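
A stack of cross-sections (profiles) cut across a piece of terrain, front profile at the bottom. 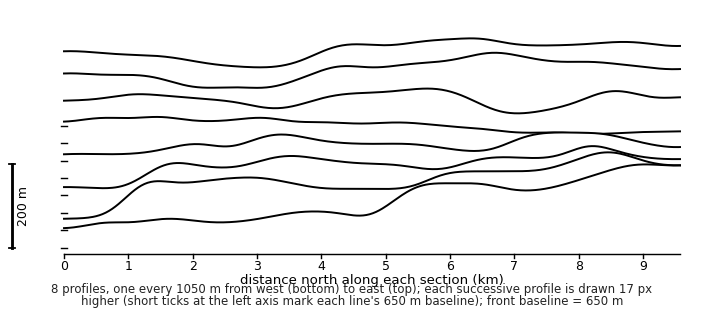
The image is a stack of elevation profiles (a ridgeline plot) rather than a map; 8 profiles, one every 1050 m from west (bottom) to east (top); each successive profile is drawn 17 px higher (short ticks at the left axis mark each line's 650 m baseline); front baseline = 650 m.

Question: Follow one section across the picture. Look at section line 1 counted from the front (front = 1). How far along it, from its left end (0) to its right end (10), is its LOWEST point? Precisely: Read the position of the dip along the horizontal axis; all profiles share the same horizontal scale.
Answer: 0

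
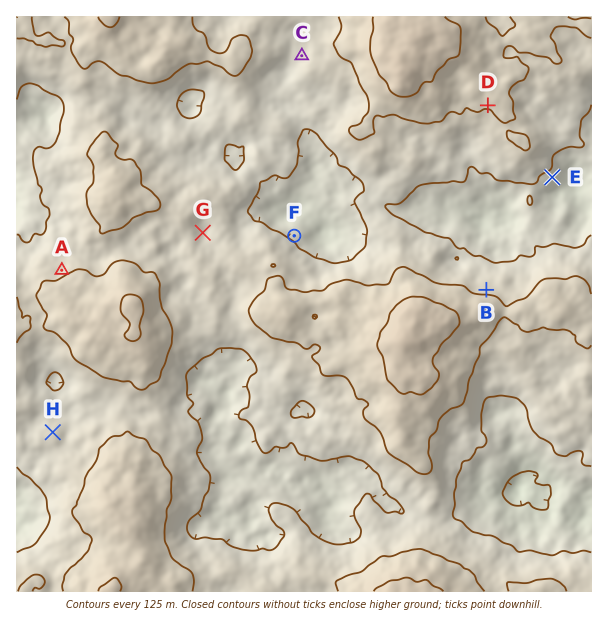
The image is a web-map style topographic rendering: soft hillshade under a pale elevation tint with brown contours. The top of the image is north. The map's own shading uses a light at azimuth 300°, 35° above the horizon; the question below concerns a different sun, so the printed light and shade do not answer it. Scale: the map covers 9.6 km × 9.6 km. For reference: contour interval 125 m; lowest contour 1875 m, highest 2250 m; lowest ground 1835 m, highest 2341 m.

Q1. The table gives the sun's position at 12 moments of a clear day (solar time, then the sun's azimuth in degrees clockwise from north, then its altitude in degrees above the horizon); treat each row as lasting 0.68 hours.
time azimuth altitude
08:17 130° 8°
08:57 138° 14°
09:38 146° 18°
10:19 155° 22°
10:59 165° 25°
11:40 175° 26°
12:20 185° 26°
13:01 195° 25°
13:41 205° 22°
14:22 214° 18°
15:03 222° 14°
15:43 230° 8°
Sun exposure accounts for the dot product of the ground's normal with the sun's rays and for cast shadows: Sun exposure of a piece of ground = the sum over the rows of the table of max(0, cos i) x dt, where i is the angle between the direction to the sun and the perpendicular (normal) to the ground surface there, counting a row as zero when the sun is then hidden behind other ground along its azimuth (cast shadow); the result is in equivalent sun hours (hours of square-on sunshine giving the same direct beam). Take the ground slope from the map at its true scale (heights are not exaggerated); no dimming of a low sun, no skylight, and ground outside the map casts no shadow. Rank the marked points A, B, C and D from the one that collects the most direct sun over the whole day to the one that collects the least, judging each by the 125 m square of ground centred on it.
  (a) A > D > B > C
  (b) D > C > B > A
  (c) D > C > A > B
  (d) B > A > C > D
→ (c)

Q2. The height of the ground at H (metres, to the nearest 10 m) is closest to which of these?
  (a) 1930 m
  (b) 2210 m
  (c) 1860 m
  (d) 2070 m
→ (d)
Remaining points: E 1970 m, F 1980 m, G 2040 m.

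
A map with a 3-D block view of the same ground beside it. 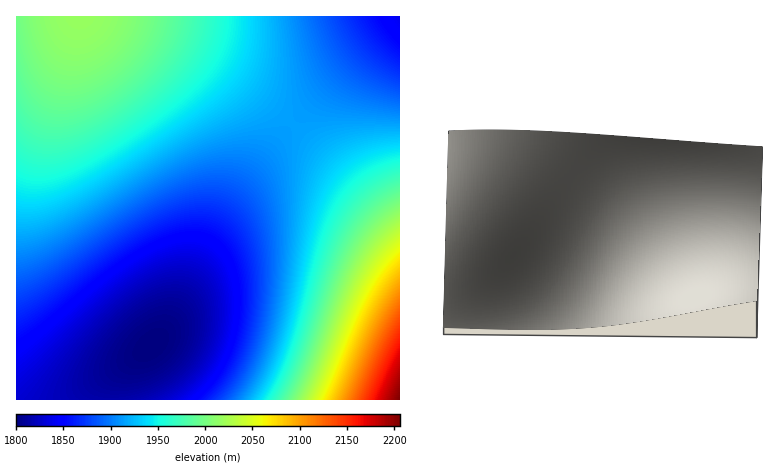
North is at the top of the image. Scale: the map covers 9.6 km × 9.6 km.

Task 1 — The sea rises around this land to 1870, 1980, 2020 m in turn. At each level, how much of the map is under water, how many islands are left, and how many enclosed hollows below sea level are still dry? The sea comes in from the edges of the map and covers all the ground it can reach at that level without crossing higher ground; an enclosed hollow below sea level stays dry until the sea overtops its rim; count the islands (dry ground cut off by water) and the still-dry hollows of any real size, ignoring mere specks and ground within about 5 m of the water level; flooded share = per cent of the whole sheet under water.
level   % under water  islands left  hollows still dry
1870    25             0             0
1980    79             0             0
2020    93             0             0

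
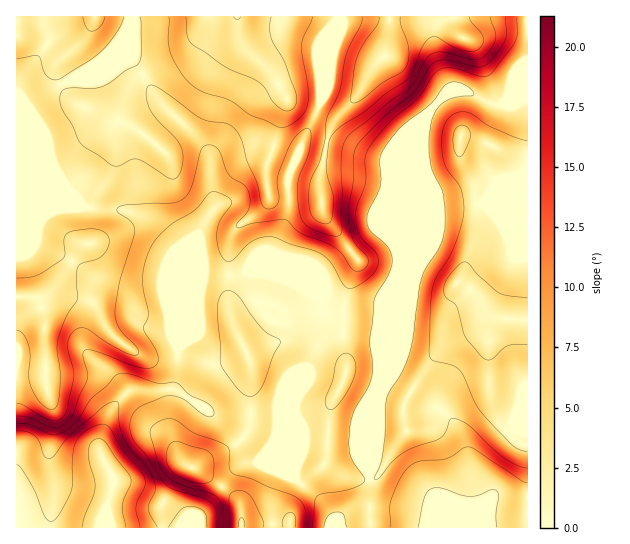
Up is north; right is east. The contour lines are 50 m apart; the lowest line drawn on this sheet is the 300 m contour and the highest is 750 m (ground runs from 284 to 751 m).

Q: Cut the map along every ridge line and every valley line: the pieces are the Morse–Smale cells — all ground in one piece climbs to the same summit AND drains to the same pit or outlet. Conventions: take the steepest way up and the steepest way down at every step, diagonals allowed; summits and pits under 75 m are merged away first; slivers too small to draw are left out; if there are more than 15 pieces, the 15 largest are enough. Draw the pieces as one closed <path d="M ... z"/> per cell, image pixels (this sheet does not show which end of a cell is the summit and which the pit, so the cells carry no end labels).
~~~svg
<path d="M338 16l-322 1 0 190 71 0 10 2 30 2 24 9 18 17 8 10 2 104-3 30-4 8 43 26 36-1 0-51-4-9 27-11 7-10 3-16-1-6-20-10-6 0-14 7-11 14-4-16 1-63 6-13 7-7 19-12 7-9 2-6 18-1 1-22 32-72-2-35 17-40z"/><path d="M466 91l-9 0-14 5-14 15-36 86 0 49 4 8 0 16-17 41-4 23 3 36-2 12-8 20 0 89-4 11-13 7 45-1 28 4 3 2 6 14 44 0 11-27 5-5 34 1 0-51-11-5-13-12-8-15-7-21 0-56 4-11 8-7-10-3-8-9-7-12-19-13 8-15 11-37-1-43-15-29 0-20 2-2 16 4 37 16 12 1 1-58-9 1-9 4-19 0z"/><path d="M87 207l-71 2 1 319 89 0 1-23 6-26-13-26 0-14 8-22 8-14 11-11 44-3 5-8 3-30-3-106-21-22-12-7-16-5-30-2z"/><path d="M287 196l-17 0-2 6-7 9-19 12-7 7-6 13-1 63 4 16 11-14 14-7 6 0 16 7 5 7-4 22-6 6-27 11 4 9 0 51 24-1 4 4 18 45-2 16 28 24 15 26 95 0-1-6-4-8-3-2-28-4-39 0-10 3 17-8 4-12 0-89 8-20 2-12-3-36 4-23 17-41-1-20-7-11-12-10-4 2-18 16-34 24 1 34-42-39-7-13 2-8 13-32 1-15z"/><path d="M527 16l-138 1-4 38-10 10-20 34-18 18-6 10-11 47 1 24-7-3-20 0-6 2 0 16-15 36 7 17 42 39-1-34 2-2 32-22 20-18 18 14 0-46 31-76 12-18 7-7 14-5 9 0 25 13 19 0 18-6z"/><path d="M175 389l-45 2-14 12-8 14-8 22 0 14 13 26-6 26 0 22 182 1 0-5-47 1-2-19-5-8-42-30 45-24 7-8 4-8 2-12-40-2z"/><path d="M462 136l-2 2 0 20 15 29 1 43-11 37-8 15 15 9 19 25 10 3-8 7-4 11 0 56 7 21 8 15 13 12 10 4 1-287-13-2-29-13z"/><path d="M275 413l-24 2-2 12-4 8-7 8-45 24 42 30 5 8 2 19 47-1 1 5 47 0-5-13-9-13-28-24 2-16-16-40z"/><path d="M389 16l-50 1-20 49 2 35-32 72 0 23 25-1 7 3-1-24 11-47 6-10 18-18 20-34 10-10 4-26z"/><path d="M515 496l-21 0-5 5-10 26 48 1 1-30z"/>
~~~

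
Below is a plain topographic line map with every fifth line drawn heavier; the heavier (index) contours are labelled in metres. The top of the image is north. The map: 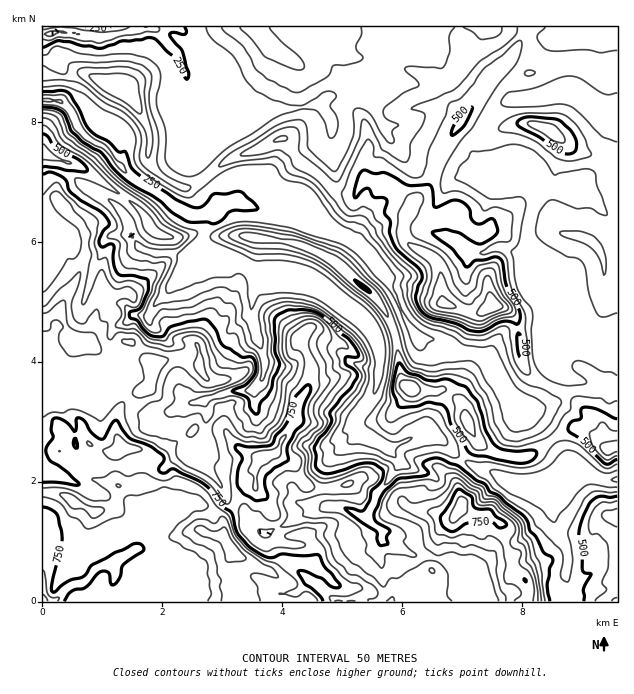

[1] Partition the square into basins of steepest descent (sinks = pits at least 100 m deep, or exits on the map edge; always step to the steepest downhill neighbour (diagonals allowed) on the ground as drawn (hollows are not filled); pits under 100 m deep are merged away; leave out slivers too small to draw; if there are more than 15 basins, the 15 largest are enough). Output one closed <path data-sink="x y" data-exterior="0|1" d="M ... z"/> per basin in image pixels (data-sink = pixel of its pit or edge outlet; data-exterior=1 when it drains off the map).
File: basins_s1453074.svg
<path data-sink="50 34" data-exterior="0" d="M44 154l-2 0 1 338 12 0 10 4 9 7 23 9 15-3 4-4 3-19 18-2 42-2 20 8 7 5 7 15 9 10 2 15 8 15-6 14 0 7 5 9-1 9 3 13 295-1 0-16-12-12-3-6-1-12-6-11-5-21-13-8-13 0-15-6-8 9-7 0-12-6-18-2-9-4-8-8-10-4-17-15-6-1-4 0-20 8-27 2-7-3-5-5-10-19-9-3-7-5 6-14 15-21 1-15 10-13 2-9 0-18-8-20-1-7-11 16-39 12-10 10-15 6-20-2-6-12-4-4-9-3-14-1-18 6-12-5-27 0-30-15 7-13 0-12 7-21 4-4 27 0 29-27 2-32-14-10-6-12-8-9-39-28-16-10z"/><path data-sink="47 100" data-exterior="0" d="M80 72l-12 5-26-2 0 78 37 13 16 10 39 28 8 9 6 12 14 10-2 32-29 27-27 0-4 4-7 21 0 12-7 13 30 15 27 0 12 5 18-6 14 1 9 3 10 16 20 2 15-6 10-10 39-12 11-16 1 7 8 20 0 18-2 9-10 13-1 15-15 21-6 14 7 5 9 3 10 19 8 6 24 2 31-10 6 1 17 15 10 4 8 8 15 6 12 0 12 6 7 0 10-13-6-21-19-17-21-7-6-7-8-18-9-12 0-9 15-20 2-6 8 2 24-1 7 3 13 11 3 6 0 8 12 24 10 8 13 6 18 3 14-3 25-19 17-8 16 4 18 16-6-22-12-12-22-19-32-15-8-7-8-16-2-33-4-8-6-6-15-5-12 7-11 0-28-9-1-30-3-9-13-12-13-6-8-11 1-15 7-16-8-10-9-6-9-2-16-7-5 0-10 15-15-2-6-2-15-16-15-8-7-7-7-15-6-6-4 0-20 11-31 11-29 22-12 6-9-2-18-10-9-10-4-6 0-31-18-33-11-8z"/><path data-sink="617 480" data-exterior="1" d="M577 428l-20 8-25 19-11 3-25-4-18-12-18 18-6 14 0 6 8 21-2 7 15 7 13 0 13 8 5 21 6 11 1 12 3 6 12 12 1 17 89-1 0-153-11 1-12-13z"/><path data-sink="43 601" data-exterior="1" d="M179 482l-42 2-18 2-3 19-4 4-15 3-23-9-9-7-10-4-12 0-1 109 190 1-2-13 1-9-5-9 0-7 6-14-8-15 0-12-21-31z"/>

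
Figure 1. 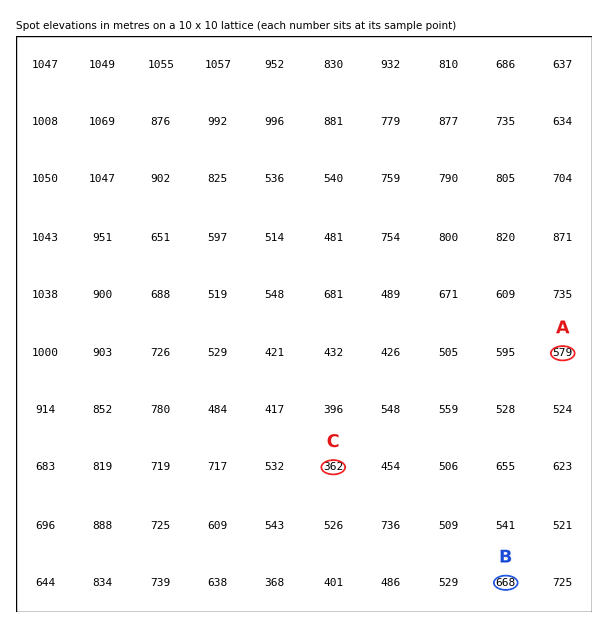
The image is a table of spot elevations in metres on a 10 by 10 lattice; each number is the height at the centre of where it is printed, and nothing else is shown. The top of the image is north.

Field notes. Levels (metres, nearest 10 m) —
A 580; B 670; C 360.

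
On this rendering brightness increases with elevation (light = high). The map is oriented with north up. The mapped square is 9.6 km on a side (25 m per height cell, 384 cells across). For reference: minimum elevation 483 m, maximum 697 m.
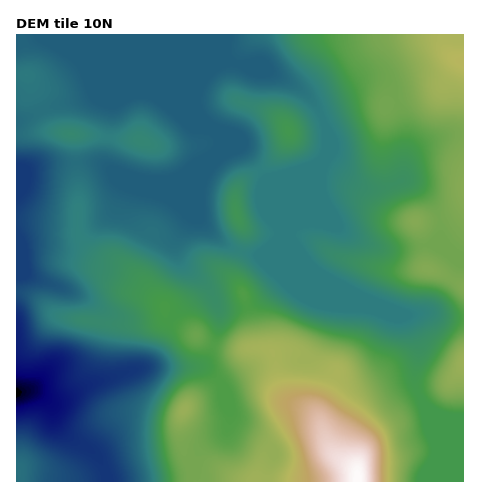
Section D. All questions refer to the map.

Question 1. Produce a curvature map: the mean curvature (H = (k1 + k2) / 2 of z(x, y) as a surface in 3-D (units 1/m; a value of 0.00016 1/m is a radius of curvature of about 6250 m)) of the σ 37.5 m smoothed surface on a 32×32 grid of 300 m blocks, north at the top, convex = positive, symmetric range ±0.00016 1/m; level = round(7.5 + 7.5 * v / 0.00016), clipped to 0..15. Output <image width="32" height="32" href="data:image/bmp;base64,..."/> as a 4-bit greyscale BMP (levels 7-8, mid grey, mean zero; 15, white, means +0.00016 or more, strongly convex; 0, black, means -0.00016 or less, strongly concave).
<image width="32" height="32" href="data:image/bmp;base64,Qk12AgAAAAAAAHYAAAAoAAAAIAAAACAAAAABAAQAAAAAAAACAAATCwAAEwsAABAAAAAAAAAAAAAAABEREQAiIiIAMzMzAERERABVVVUAZmZmAHd3dwCIiIgAmZmZAKqqqgC7u7sAzMzMAN3d3QDu7u4A////ALd4mGVSXJaKuWl0af5FB3fKmIZXdK6Ipooya8rvV5R3uHZlZ2S9eFNrIo24z3Kld6dHiHdU3XdVV1isqK10g3eYVpqYU8+nZSSZnrmWSoVTZ2VpqnOP+ERK676kZklCd1V4Zmd1TvlSe7upVYdnN/mGaZZUQhZ2VHh1RGqmhzjql0VmZCAEU1qWhWfOpalDrnhCNWZDS9hf+6rLq5eZY29Kl5vNzsr9GtvO6oioVXhKGu/+qGm3ugR2q2M0VDM1JjzZdVZ5qYUGh4QBNFZCIAiqUAarmcuWPPhBZ3cyR4RuVEWKiJuVRI7VJ3dDes3+2We7qXrLYmvbUXd0nNyp3YVXd4m8hUSbYkR3W9l0JIZnV3mmh0V3ZAfpZ5tjRWiXd3h5tUV5l2M/9GdlY3m++Wh4echoiHZzb4J3h1eYjOl4Vnm4dmZ3dH90d3dphkRFiXWJqFd2Z3VfxHd3eWdzJalEeIZERmVnNplzNmZ6lUioYzVkV6zZd3UlzJVke4VXmMvP/KzbuGh3I7/VU3uWZmd4vLl2unVnUybfs0WMt2dlhlVVRJhHdou87XNXnKd6l5iIdndmd3W/uIY0aIqWe6iYiGd3d4h1iUMzRWmIdXqGuodnd4d3d2VnRXZqh3Z3iXhmd3d4h3h3dEiomoh3iLmWd4h4eIeHdpiMyqiJeJmG"/>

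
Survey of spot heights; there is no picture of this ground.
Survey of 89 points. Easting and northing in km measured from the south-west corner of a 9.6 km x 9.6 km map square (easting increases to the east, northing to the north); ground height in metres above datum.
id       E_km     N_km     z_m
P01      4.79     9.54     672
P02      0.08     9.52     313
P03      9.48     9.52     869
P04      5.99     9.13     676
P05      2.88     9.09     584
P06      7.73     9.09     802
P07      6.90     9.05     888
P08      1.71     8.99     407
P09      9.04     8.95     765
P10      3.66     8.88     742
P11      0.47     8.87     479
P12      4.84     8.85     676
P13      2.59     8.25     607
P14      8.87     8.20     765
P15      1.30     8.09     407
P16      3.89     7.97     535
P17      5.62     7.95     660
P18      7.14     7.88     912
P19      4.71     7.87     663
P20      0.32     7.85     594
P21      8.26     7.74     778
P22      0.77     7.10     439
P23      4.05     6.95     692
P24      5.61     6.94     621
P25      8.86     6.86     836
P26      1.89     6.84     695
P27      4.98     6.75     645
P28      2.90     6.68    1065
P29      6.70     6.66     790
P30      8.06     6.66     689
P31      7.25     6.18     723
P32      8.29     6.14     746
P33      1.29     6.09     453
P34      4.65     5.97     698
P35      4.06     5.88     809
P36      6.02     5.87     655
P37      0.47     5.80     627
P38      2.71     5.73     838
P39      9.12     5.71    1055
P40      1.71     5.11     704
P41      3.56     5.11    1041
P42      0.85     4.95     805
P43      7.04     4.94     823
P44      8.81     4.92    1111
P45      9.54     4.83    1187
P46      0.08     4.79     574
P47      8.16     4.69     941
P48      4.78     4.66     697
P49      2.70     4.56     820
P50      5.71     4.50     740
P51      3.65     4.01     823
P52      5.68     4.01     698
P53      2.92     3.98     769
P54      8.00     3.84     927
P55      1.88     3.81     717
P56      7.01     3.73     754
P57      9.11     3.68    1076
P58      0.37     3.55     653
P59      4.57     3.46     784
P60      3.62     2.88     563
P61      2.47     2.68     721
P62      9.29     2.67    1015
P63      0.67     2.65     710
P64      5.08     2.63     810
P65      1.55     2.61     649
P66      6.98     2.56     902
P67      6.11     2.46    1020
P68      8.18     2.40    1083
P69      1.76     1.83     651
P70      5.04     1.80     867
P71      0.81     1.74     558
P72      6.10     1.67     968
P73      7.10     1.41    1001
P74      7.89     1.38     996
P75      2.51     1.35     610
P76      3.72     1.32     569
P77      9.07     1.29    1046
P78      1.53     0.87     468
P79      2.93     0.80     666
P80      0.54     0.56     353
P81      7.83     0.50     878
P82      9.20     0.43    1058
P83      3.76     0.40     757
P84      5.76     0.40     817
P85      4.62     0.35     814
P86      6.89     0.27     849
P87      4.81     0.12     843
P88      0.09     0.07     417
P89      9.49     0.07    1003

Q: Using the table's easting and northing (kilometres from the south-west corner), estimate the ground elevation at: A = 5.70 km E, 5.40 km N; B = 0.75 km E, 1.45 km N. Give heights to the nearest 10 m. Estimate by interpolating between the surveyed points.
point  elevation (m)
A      680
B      590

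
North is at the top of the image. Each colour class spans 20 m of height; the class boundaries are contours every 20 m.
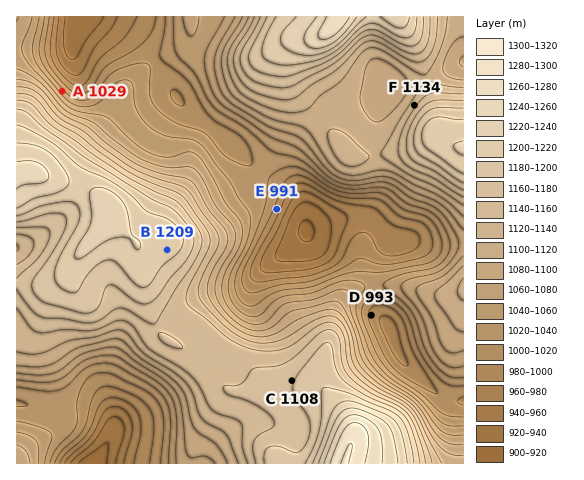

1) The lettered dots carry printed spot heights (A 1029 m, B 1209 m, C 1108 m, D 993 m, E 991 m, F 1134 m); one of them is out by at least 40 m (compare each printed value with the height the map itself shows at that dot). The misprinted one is C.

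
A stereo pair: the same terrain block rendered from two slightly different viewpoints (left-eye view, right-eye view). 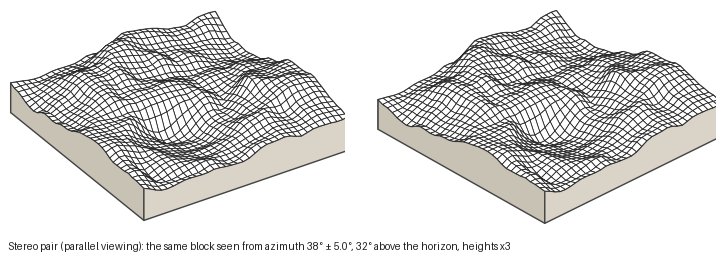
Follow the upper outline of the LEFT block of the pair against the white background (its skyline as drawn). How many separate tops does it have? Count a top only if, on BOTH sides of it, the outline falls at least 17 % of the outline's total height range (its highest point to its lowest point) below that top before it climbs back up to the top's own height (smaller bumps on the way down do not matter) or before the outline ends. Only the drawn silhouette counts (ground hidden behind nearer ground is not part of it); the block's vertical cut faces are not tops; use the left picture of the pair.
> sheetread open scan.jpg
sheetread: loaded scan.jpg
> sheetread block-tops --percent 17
1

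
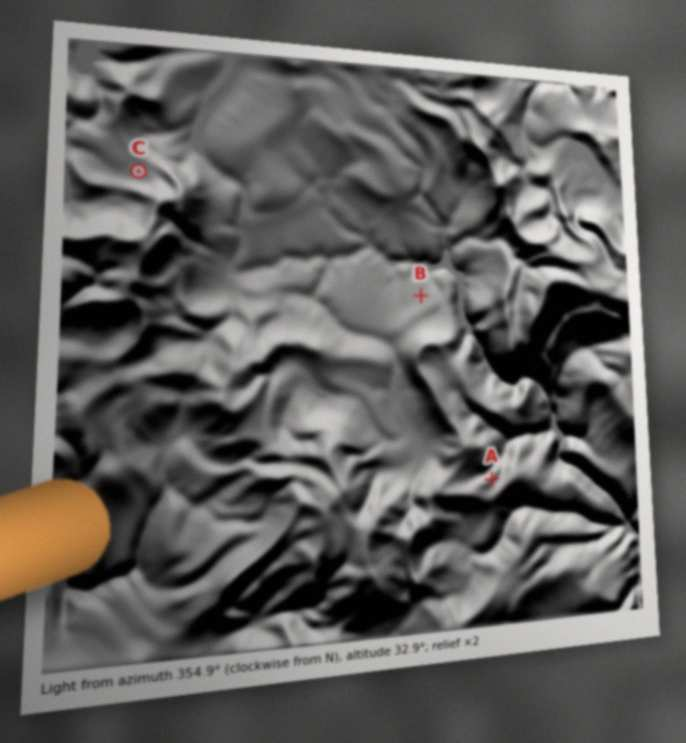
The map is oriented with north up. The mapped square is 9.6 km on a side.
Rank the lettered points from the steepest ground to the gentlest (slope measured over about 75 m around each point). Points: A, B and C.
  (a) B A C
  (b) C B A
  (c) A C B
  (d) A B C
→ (d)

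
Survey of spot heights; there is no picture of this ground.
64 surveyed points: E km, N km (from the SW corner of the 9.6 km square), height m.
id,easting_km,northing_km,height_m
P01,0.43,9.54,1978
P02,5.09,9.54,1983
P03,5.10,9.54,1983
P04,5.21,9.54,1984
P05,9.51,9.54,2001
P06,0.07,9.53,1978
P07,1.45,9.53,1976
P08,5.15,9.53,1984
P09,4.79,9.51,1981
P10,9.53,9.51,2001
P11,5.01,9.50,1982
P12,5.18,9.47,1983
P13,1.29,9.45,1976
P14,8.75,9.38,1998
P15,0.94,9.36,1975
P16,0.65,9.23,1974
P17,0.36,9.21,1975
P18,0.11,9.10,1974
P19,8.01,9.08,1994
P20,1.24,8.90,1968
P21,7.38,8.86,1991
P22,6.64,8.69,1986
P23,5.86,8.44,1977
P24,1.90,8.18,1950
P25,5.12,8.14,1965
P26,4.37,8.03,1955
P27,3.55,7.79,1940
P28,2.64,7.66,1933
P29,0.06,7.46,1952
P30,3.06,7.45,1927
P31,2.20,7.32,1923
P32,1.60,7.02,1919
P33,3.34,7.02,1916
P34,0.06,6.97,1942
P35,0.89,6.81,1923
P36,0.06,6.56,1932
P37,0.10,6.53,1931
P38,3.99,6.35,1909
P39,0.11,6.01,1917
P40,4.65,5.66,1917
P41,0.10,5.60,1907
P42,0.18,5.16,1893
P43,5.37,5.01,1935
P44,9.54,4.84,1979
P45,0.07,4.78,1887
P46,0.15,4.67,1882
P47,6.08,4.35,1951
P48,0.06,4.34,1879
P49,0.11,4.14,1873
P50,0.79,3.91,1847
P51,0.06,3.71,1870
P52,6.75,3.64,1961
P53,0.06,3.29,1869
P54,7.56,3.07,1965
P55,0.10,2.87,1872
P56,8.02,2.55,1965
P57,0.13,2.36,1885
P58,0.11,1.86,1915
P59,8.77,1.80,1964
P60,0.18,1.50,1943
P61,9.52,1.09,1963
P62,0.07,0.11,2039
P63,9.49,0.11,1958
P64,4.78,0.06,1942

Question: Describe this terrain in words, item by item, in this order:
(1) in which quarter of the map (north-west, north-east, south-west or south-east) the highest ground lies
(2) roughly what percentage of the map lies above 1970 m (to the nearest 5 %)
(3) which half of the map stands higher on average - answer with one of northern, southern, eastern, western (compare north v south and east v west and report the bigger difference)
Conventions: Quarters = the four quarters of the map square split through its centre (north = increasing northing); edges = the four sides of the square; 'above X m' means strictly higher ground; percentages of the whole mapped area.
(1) The highest point lies in the south-west quarter of the map.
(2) Ground above 1970 m makes up about 25 % of the sheet.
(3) Taken as a whole, the eastern half is higher than the western.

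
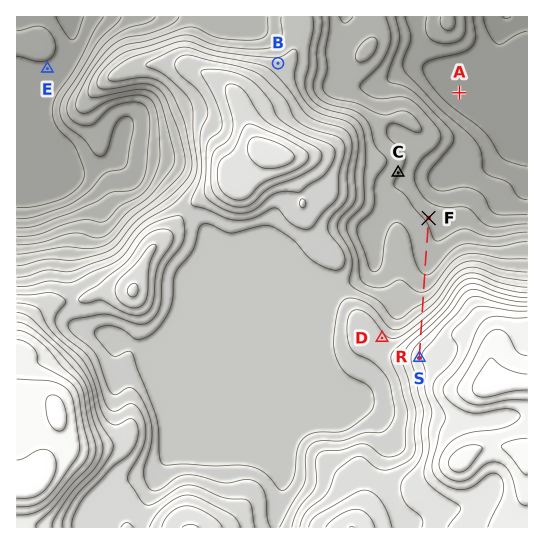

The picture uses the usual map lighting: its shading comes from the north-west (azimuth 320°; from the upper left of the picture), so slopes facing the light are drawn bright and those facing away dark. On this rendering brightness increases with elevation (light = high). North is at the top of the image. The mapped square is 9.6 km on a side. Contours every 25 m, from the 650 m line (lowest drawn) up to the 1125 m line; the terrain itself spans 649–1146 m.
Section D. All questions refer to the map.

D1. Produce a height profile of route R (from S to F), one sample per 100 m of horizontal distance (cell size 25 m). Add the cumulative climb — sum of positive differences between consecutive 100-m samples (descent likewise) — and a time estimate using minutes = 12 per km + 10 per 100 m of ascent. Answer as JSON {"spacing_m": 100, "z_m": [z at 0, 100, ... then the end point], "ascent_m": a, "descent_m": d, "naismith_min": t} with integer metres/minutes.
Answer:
{"spacing_m": 100, "z_m": [1021, 1020, 1014, 1002, 986, 966, 946, 926, 908, 892, 878, 865, 854, 844, 836, 829, 823, 818, 814, 811, 809, 807, 806, 804, 803, 800, 796, 795], "ascent_m": 0, "descent_m": 226, "naismith_min": 32}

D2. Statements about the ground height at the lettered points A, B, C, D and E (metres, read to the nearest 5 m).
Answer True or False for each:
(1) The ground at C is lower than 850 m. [True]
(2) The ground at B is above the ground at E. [True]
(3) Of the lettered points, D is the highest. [True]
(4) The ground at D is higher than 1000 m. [False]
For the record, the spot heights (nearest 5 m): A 685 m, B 885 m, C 800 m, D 935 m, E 710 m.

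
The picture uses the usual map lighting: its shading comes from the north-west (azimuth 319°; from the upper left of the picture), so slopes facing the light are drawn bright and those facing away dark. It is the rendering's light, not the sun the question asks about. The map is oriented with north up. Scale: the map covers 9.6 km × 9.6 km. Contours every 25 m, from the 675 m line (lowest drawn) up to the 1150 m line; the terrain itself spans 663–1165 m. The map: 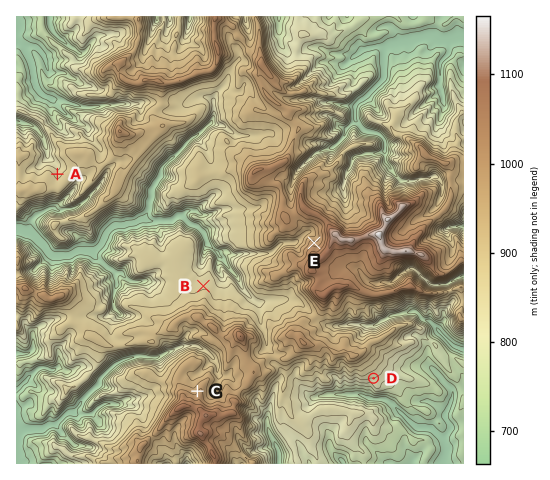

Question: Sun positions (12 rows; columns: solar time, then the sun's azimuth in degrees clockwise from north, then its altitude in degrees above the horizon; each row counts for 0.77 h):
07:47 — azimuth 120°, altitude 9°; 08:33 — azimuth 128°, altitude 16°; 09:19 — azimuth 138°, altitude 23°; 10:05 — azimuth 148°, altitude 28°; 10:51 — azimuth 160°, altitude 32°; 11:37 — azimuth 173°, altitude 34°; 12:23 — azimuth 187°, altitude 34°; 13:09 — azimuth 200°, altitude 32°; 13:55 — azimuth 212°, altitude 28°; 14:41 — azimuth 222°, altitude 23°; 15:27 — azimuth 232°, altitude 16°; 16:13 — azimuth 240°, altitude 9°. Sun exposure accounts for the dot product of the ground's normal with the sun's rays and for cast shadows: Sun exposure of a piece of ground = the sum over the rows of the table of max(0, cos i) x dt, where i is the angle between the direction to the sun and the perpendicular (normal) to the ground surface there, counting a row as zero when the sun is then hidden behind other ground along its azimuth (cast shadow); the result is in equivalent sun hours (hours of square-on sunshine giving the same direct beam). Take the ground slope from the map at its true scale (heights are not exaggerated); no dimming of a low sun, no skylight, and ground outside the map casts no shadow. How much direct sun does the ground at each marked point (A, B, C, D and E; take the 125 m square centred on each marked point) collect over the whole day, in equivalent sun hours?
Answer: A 2.8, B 3.1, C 2.7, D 4.5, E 2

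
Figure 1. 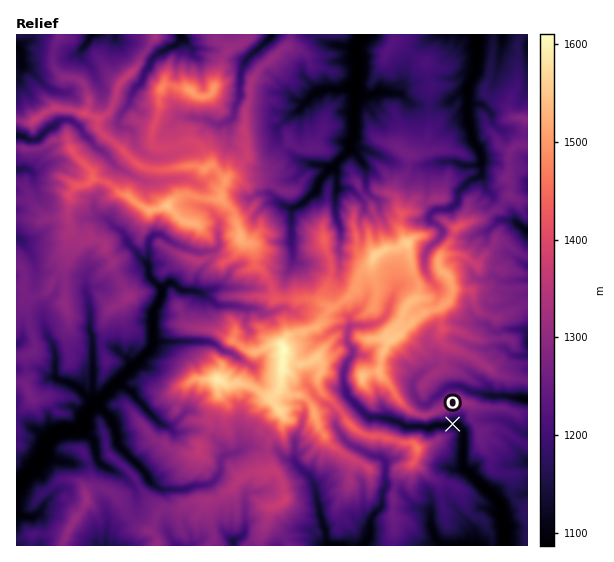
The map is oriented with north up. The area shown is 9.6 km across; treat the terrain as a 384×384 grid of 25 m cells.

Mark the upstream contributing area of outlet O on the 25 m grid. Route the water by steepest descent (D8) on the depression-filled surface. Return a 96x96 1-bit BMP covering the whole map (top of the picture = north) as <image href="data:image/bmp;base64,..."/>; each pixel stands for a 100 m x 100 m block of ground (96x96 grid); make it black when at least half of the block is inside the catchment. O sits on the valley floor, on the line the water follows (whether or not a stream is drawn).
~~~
<image width="96" height="96" href="data:image/bmp;base64,Qk2+BAAAAAAAAD4AAAAoAAAAYAAAAGAAAAABAAEAAAAAAIAEAAATCwAAEwsAAAIAAAAAAAAA////AAAAAAAAAAAAAAAAAAAAAAAAAAAAAAAAAAAAAAAAAAAAAAAAAAAAAAAAAAAAAAAAAAAAAAAAAAAAAAAAAAAAAAAAAAAAAAAAAAAAAAAAAAAAAAAAAAAAAAAAAAAAAAAAAAAAAAAAAAAAAAAAAAAAAAAAAAAAAAAAAAAAAAAAAAAAAAAAAAAAAAAAAAAAAAAAAAAAAAAAAAAAAAAAAAAAAAAAAAAAAAAAAAAAAAAAAAAAAAAAAAAAAAAAAAAAAAAAAAAAAAAAAAAAAAAAAAAAAAAAAAAAAAAAAAAAAAAAAAAAAAAAAAAQAAAAAAAAAAAAAAD+AAAAAAAAAAAAAA//gAAAAAAAAAAAAP//wAAAAAAAAAAAAf//wAAAAAAAAAAAA///wAAAAAAAAAAAB///wAAAAAAAAAAAB//BwAAAAAAAAAAAD/+AAAAAAAAAAAAAH/8AAAAAAAAAAAAAP/4AAAAAAAAAAAAAf/4AAAAAAAAAAAAAf/wAAAAAAAAAAAAAf/gAAAAAAAAAAAAAf/AAAAAAAAAAAAAAf/AAAAAAAAAAAAA+f/gAAAAAAAAAAAA///gAAAAAAAAAAAA///gAAAAAAAAAAAA///gAAAAAAAAAAAA///wAAAAAAAAAAAAf//wAAAAAAAAAAAAB//4AAAAAAAAAAAAAf/8AAAAAAAAAAAAAP/8AAAAAAAAAAAAAP/+AAAAAAAAAAAAAH/+AAAAAAAAAAAAAB//AAAAAAAAAAAAAA//gAAAAAAAAAAAAAf/wAAAAAAAAAAAAAP/wAAAAAAAAAAAAAP/gAAAAAAAAAAAAAP/gAAAAAAAAAAAAAH/gAAAAAAAAAAAAAD/AAAAAAAAAAAAAAB/AAAAAAAAAAAAAAB/AAAAAAAAAAAAAAAfAAAAAAAAAAAAAAACAAAAAAAAAAAAAAAAAAAAAAAAAAAAAAAAAAAAAAAAAAAAAAAAAAAAAAAAAAAAAAAAAAAAAAAAAAAAAAAAAAAAAAAAAAAAAAAAAAAAAAAAAAAAAAAAAAAAAAAAAAAAAAAAAAAAAAAAAAAAAAAAAAAAAAAAAAAAAAAAAAAAAAAAAAAAAAAAAAAAAAAAAAAAAAAAAAAAAAAAAAAAAAAAAAAAAAAAAAAAAAAAAAAAAAAAAAAAAAAAAAAAAAAAAAAAAAAAAAAAAAAAAAAAAAAAAAAAAAAAAAAAAAAAAAAAAAAAAAAAAAAAAAAAAAAAAAAAAAAAAAAAAAAAAAAAAAAAAAAAAAAAAAAAAAAAAAAAAAAAAAAAAAAAAAAAAAAAAAAAAAAAAAAAAAAAAAAAAAAAAAAAAAAAAAAAAAAAAAAAAAAAAAAAAAAAAAAAAAAAAAAAAAAAAAAAAAAAAAAAAAAAAAAAAAAAAAAAAAAAAAAAAAAAAAAAAAAAAAAAAAAAAAAAAAAAAAAAAAAAAAAAAAAAAAAAAAAAAAAAAAAAAAAAAAAAAAAAAAAAAAAAAAAAAAAAAAAAAAAAAAAAAAAAAAAAAAAAAAAAAAAAAAAAAAAAAAAAAAAAAAAAAAAA="/>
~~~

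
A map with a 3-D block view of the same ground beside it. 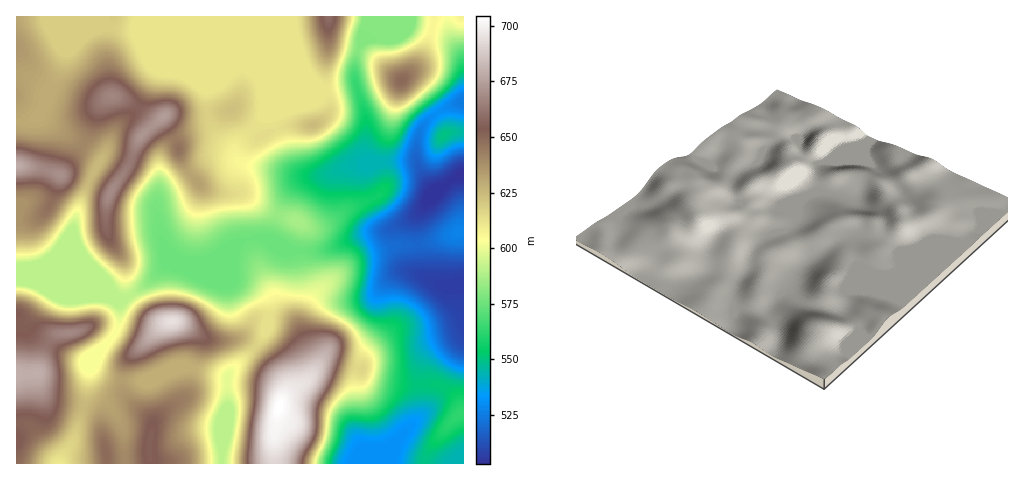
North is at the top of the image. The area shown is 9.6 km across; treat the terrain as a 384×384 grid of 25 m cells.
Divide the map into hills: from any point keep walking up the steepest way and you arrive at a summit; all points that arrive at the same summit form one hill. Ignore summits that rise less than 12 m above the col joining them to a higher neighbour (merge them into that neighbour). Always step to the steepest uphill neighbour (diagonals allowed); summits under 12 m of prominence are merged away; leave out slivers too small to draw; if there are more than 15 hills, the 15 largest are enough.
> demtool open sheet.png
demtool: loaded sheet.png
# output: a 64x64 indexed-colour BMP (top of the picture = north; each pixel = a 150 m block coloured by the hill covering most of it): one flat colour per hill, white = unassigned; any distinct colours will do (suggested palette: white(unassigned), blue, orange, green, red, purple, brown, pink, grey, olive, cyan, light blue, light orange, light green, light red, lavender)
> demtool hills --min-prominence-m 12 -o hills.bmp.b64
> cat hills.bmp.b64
<image width="64" height="64" href="data:image/bmp;base64,Qk12CAAAAAAAAHYAAAAoAAAAQAAAAEAAAAABAAQAAAAAAAAIAAATCwAAEwsAABAAAAAAAAAA////ALR3HwAOf/8ALKAsACgn1gC9Z5QAS1aMAMJ34wB/f38AIr28AM++FwDox64AeLv/AIrfmACWmP8A1bDFAFVVVWZmZmZmZmZmZmZmYREREREREREREREREYiIiIiIVVVVVmZmZmZmZmZmZmZhERERERERERERERERiIiIiIhVVVVVZmZmZmZmZmZmZmERERERERERERERERGIiIiIiFVVVVVmZmZmZmZmZmZmYRERERERERERERERERiIiIiIVVVVVVZmZmZmZmZmZmZhEREREREREREREREREYiIiIhVVVVVVmZmZmZmZmZmZmERERERERERERERERERiIiIiFVVVVVWZmZmZmZmZmZmZhEREREREREREREREREYiIiIVVVVVVZmZmZmZmZmZmZmERERERERERERERERERGIiIhVVVVVVWZmZmZmZmZmZmYREREREREREREREREREYiIiFVVVVVVZmZmZmZmZmZmZhERERERERERERERERERiIiIVVVVVVVmZmZmZmZmZmZmERERERERERERERERERGIiIhVVVVVVWZmZmZmZmZmZmYREREREREREREREREREYiIiFVVVVVVZmRERERmZmZmZhERERERERERERERERERiIiIVVVVVVVURERERERmZkREQRERERERERERERERERGIiIhVVVVVVVREREREREREREREEREREREREREREREREYiIiFVVVVVVVERERERERERERERBERERERERERERERERGIiIVVVVVVVVREREREREREREREQRERERERERERERERERiIhVVVVVVVVUREREREREREREREERERERERERERERERERiFVVVVVVVVVEREREREREREREQRERERERERERERERERERVVVVVVVVVUREREREREREREREERERERERERERERERERFVVVVVVVVVVEREREREREREREQREREREREREREREREREVVVVVVVVVVURERERERERERERBERERERERERERERERERVVVVVVVVVVREREREREREREREERERERERERERERERERFVVVVVVVVVVEREREREREREREQREREREREREREREREREVVVVSIiIiIzNEREREREREREQRERERERERERERERERERVVUiIiIiIzMzREREREREREEREREREREREREREREREREiIiIiIiIzMzMzRERERERBERERERERERERERERERERESIiIiIiIzMzMzNEREREREERERERERERERERERERERERIiIiIiIzMzMzMzNEREREQREREREREREREREREREREREiIiIiIjMzMzMzMzIiIkRBERERERERERERERERERERESIiIiIjMzMzMzMzIiIiIiERERERERERERERERERERERIiIiIjMzMzMzMzIiIiIiIhEREREREREREREREREREREiIiIiMzMzMzMzMiIiIiIiIiIRERERERERERERERERESIiIiIzMzMzMzMyIiIiIiIiIiERERERERERERERERERIiIiIjMzMzMzMyIiIiIiIiIiIREREREREREREREREREiIiIiIzMzMzMzIiIiIiIiIiIhERERERERERERERERESIiIiIjMzMzMzMiIiIiIiIiIiIRERERERERERERERERIiIiIiMzMzMzMyIiIiIiIiIiIhEREREREREREREREREiIiIiIjMzMzMzMiIiIiIiIiIiIRERERERERERERERESIiIiIiMzMzMzMzIiIiIiIiIiIiERERERERERERGqERIiIiIiIjMzMzMzMzIiIiIiIiIiIhEREREREREREaqhEiIiIiIiMzMzMzMzMyIiIiIiIiIiIiIREREREREaqqqiIiIiIiIjMzMzMzMzMiIiIiIiIiIiIiIhERERERqqqqIiIiIiIiMzMzMzMzMzMiIiIiIiIiIiIiInd3d3qqqqoiIiIiIiMzMzMzMzMzMzMyIiIiIiIiIiIid3d3eqqqqiIiIiIiMzMzMzMzMzMzMyIiIiIiIiIiIiJ3d3d6qqqqIiIiIjMzMzMzMzMzMzMyIiIiIiIiIiIiInd3d3qqqqoiIiIjMzMzMzMzMzMzMyIiIiIiIiIiIiIid3d3d6qqqiIiIzMzMzMzMzMzMzMzIiIiIiIiIiIiIiJ3d3d3qqqqIiIzMzMzMzMzMzMzMzMiIiIiIiIiIiIiInd3d3d6qqoiIjMzMzMzMzMzMzMzMiIiIiIiIiIiIiIid3d3d3d6qiIiMzMzMzMzMzMzMzMyIiIiIiIiIiIiIid3d3d3d3d6IiIzMzMzMzMzMzMzMzIiIiIiIiIiIiIiJ3d3d3d3d3ciIiMzMzMzMzMzMzMzMyIiIiIiIiIikiInd3d3d3d3dyIiIzMzMzMzMzMzMzMzMiIiIiIiIimZmXd3d3d3d3d3IiIiMzMzMzMzMzMzMzMzIiIiIiIimZmZd3d3d3d3d3ciIiIzMzMzMzMzMzMzMzMiIiIiIimZmZl3d3d3d3d3dyIiIiMzMzMzMzMzMzMzIiIiIiIiKZmZmXd3d3d3d3d3IiIiIzMzMzMzMzMzMyIiIiIiIiIpmZmZl3d3d3d3d3ciIiIiMzMzMzMzMzIiIiIiIiIiIpmZmZmXd3d3d3d3dyIiIiIjMzMzMzMyIiIiIiIiIiIimZmZmZd3d3d3d3d3IiIiIiIzMzMzIiIiIiIiIiIiIiKZmZmZmXd3d3d3d3ciIiIiIiIyIiIiIiIiIiIiIiIiIpmZmZmZd3d3d3d3dyIiIiIiIiIiIiIiIiIiIiIiIiIimZmZmZl3d3d3d3d3"/>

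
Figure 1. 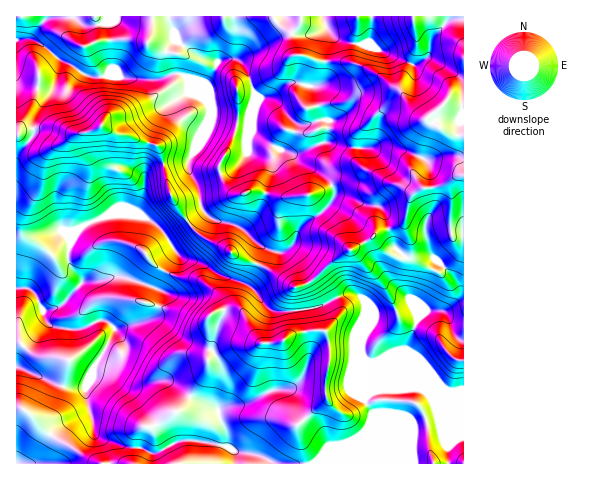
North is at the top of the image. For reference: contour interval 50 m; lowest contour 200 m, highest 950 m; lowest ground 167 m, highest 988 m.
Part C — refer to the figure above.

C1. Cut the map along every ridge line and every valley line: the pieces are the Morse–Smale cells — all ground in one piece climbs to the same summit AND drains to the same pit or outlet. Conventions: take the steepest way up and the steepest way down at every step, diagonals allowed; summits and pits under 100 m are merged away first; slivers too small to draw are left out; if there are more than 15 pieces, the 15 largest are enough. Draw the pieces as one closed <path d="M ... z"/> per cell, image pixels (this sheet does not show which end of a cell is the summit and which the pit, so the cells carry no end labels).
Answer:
<path d="M463 16l-189 1 5 8 13 7-1 7 4 16-5 2-6 10-8 7-34 10-5 4 2 14-1 22-7 21-12 21 5 16 12 12 6 0 7-3 10 0 19 6 16 0 17-3 30-12 21 1 9-5 8 0 36 15-5 4-6 24-8 6-19 5-6 7-23 11-15 11-21 20-13 6-6 0-28-20-23-8-15-11-21-9-18-17-20 14-2 0-14-15-8-4-12-3-23 0-25 11-11 11-5 13 0 14 12 15 1 6-21 22-17 5-10-20-6-3-11 0 1 176 252-1-9-7-22-4-12-6 0-13-10-29 7-22 0-11-9-18-3-3-22-6-28-24-11-1 5-4 6-16 0-8-5-4 8-17 12-17 5 5 18 4 23 14 27 10 13 16 11 9 22 0 21-3 34-16 8 3 7 6 1 29-5 12 0 14 5 11-1 35 7 10 0 7-6 12-6 6-37 17-8 10 149-1z"/><path d="M273 16l-49 0 0 6-4 6-28 9-14 16-14-2-16-9 5-15-1-11-135 0-1 117 18-4 1-13 18-27 8-29 29 17 21-1 36 4 14-1 10-5 10 0 5 3 24 28-1 14-20 41 0 11 9 16 5 24-14 12 17 16 21 9 15 11 23 8 28 20 13-3 27-23 15-11 23-11 6-7 23-7 6-7 4-21 5-4-36-15-8 0-9 5-21-1-30 12-17 3-16 0-19-6-10 0-7 3-6 0-10-8-6-12-1-8 12-21 7-21 1-22-2-14 5-4 34-10 8-7 4-8 7-4-4-16 1-7-13-7z"/><path d="M176 253l-12 17-8 17 5 4 0 8-6 16-5 4 11 1 28 24 22 6 3 3 9 18 0 11-7 22 10 29 0 13 2 2 10 4 22 4 10 8 44 0 9-10 33-14 10-9 6-12 0-7-7-10 1-35-5-11 0-14 5-12 0-25-8-10-5-3-7 2-26 12-9 3-38 2-11-9-13-16-27-10-23-14-18-4z"/><path d="M102 126l-17 7-23 0-17-5-11 0-2 9-16 20 0 130 11 1 6 3 10 20 17-5 21-22-1-6-12-15 0-14 5-13 11-11 25-11 23 0 12 3 8 4 14 15 2 0 20-13-17-27-13-50-21-6-8-5-13-1z"/><path d="M61 60l-8 29-16 22-3 8 0 8 28 6 23 0 17-7 14 8 13 1 8 5 21 6 14 53 16 23 11-6 4-7-5-22-9-16 0-11 20-41 1-14-22-27-7-4-10 0-16 6-44-4-21 1z"/><path d="M223 16l-70 0-2 18-3 8 16 9 14 2 14-16 28-9 4-6z"/><path d="M33 129l-12 1-5 4 1 22 15-19z"/>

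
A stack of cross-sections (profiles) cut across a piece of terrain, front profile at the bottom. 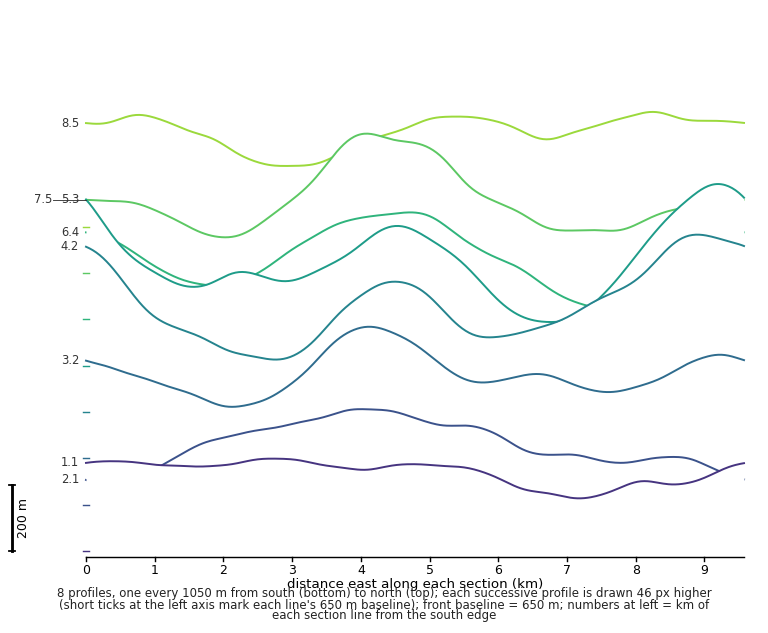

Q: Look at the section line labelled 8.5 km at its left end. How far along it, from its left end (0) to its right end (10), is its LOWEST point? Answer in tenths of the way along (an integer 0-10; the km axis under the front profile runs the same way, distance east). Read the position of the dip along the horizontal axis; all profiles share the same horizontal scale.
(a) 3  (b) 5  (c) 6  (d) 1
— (a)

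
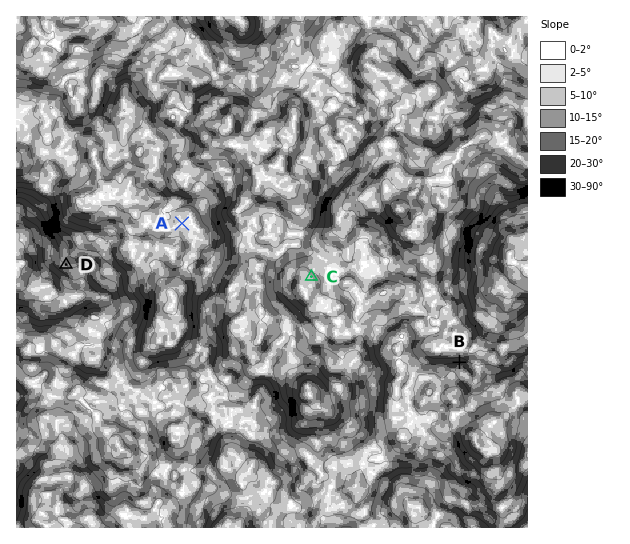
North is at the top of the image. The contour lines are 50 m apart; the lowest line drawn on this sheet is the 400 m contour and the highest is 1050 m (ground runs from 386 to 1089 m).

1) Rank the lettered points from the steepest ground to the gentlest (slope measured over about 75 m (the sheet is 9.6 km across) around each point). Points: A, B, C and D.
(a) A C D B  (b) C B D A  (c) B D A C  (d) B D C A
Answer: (d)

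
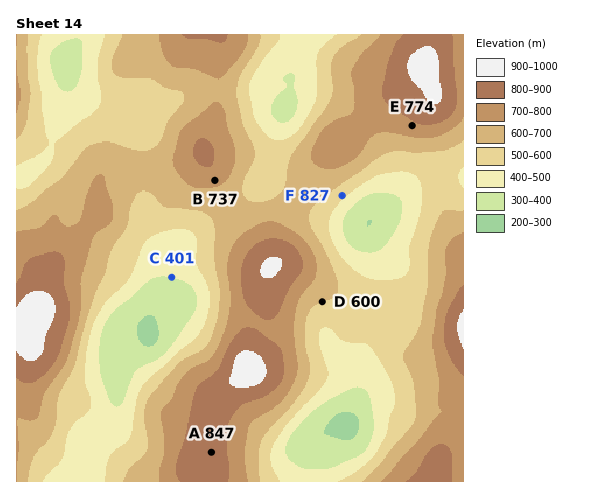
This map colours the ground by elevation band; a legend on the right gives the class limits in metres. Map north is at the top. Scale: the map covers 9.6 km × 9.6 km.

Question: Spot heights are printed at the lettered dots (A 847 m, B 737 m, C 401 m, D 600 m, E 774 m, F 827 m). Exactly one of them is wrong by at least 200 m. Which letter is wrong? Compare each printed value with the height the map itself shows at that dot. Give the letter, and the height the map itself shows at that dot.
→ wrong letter F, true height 527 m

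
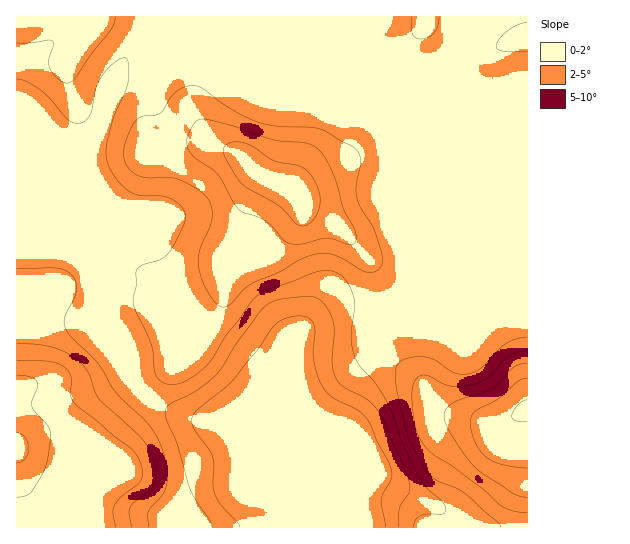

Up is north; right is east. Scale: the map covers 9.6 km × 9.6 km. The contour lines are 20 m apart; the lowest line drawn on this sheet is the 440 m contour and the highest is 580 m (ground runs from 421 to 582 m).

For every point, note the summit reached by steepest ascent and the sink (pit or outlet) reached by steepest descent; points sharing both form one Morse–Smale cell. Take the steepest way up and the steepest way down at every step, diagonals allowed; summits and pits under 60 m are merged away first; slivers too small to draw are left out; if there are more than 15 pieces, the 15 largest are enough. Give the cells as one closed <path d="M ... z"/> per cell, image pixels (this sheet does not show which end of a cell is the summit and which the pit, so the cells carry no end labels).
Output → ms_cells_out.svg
<path d="M527 16l-510 0-1 231 53 1 16 9 14 14 2 32 3 8 27 64 8 14 19 15 25 12 48 8 5 6 15 35 39 39 16 12-1-65-24-57 6-40 6-16 24-19 18-11 12-4 131-1 35-15 15-3z"/><path d="M527 285l-14 3-35 15-131 1-12 4-18 11-24 19-6 16-6 40 24 57 0 60 2 17 221-1z"/><path d="M69 248l-53 1 0 278 290 1 1-11-17-13-39-39-15-35-5-6-48-8-25-12-19-15-8-14-27-64-3-8-2-32-14-14z"/>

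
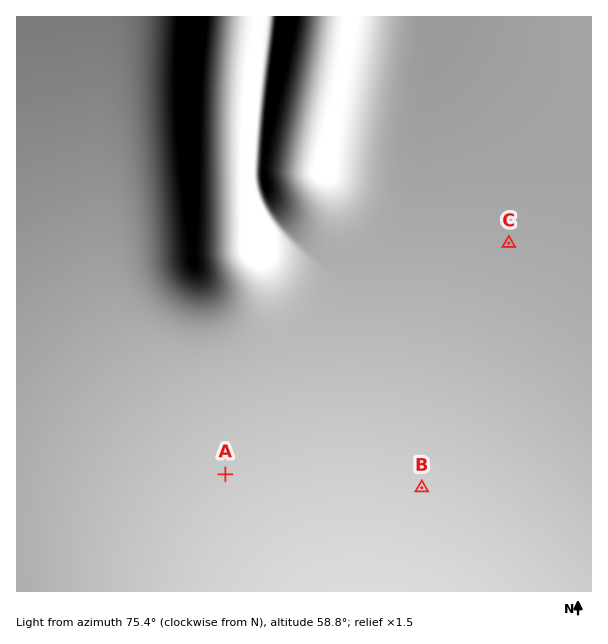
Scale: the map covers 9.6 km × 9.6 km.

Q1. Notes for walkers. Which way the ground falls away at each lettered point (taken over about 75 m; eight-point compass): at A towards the E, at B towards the E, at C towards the SE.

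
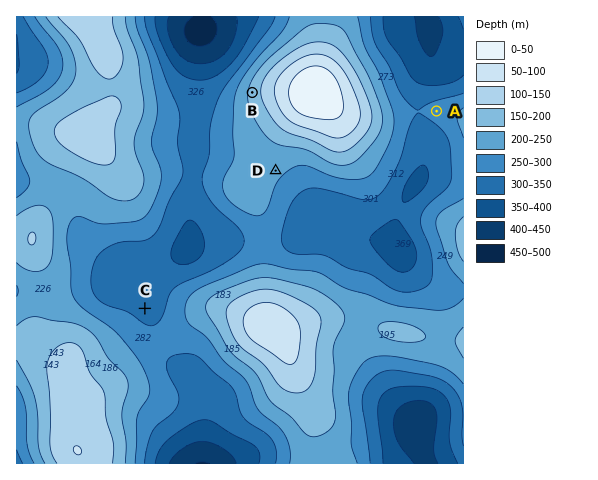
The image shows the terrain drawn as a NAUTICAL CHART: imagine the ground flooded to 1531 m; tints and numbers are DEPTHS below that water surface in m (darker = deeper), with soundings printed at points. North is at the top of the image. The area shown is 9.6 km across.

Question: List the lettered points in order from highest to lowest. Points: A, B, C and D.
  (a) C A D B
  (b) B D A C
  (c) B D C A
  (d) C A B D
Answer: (b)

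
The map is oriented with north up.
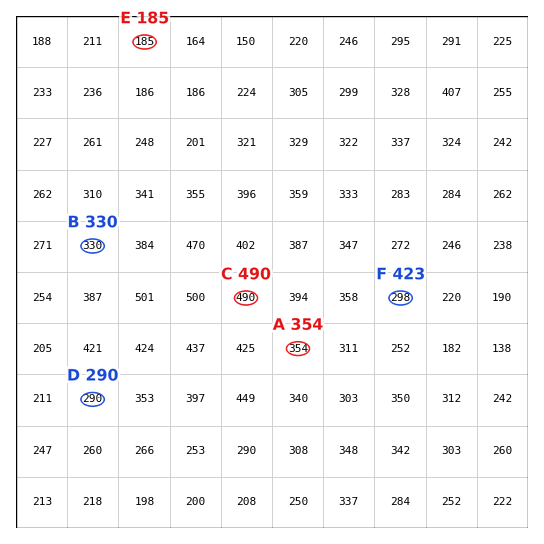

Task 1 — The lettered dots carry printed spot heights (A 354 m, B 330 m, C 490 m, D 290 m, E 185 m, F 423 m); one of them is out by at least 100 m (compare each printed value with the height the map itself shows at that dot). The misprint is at F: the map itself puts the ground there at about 298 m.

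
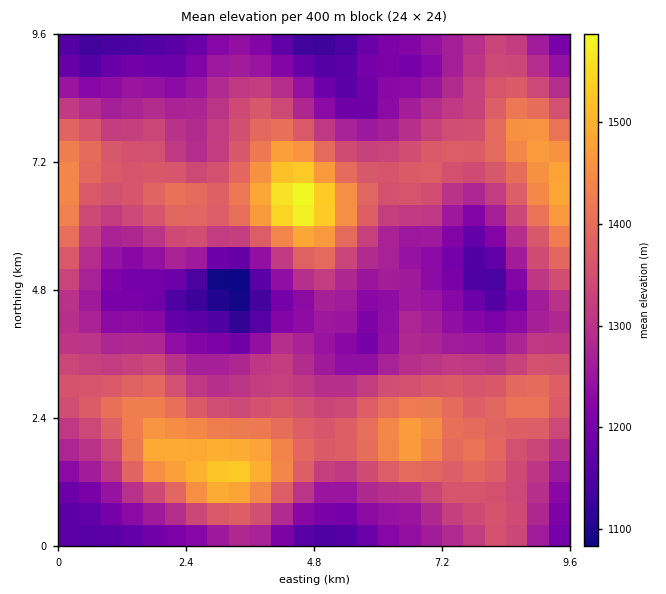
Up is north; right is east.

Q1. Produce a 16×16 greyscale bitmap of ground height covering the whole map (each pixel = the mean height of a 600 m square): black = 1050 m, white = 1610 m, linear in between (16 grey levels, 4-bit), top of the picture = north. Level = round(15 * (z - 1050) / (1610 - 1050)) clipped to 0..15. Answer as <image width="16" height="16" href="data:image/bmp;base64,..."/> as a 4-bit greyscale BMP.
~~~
<image width="16" height="16" href="data:image/bmp;base64,Qk32AAAAAAAAAHYAAAAoAAAAEAAAABAAAAABAAQAAAAAAIAAAAATCwAAEwsAABAAAAAAAAAAAAAAABEREQAiIiIAMzMzAERERABVVVUAZmZmAHd3dwCIiIgAmZmZAKqqqgC7u7sAzMzMAN3d3QDu7u4A////ADNFZ2Q0Vnh0RWirl1ZniHVXrM3JiJqZhniru6mZu5mYiamHiHiamamHh2Z3ZXd3iHZlQ1ZUVlVnZUMhNWVVU1Z1RDFHdmVDWJZndouoZUR5p4mZztmHVoupiYnNuYmIq6iHeKuHeIm7dmZol1RWeKlUVVd1NFVohjMzRUMjRWd1"/>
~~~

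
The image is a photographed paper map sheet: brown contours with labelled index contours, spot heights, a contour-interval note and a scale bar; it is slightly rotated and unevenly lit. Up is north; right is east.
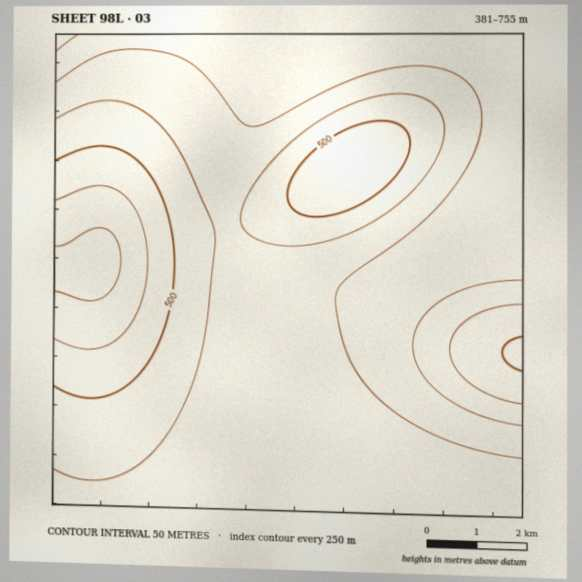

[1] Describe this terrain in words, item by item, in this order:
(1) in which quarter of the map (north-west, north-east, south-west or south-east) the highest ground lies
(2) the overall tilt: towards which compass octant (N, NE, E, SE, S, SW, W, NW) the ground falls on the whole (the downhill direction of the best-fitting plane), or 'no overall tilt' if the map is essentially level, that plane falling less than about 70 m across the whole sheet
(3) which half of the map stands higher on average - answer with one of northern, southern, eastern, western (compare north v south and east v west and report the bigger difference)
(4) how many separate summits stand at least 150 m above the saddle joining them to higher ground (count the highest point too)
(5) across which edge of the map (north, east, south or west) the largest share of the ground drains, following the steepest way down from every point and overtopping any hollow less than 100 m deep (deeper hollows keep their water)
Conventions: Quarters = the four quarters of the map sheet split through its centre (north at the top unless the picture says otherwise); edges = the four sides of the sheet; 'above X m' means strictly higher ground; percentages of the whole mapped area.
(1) The highest ground is in the south-east quarter.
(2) Overall the map slopes down towards the west.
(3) On average the eastern half of the map is the higher ground.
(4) There is 1 summit with 150 m or more of prominence.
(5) Drainage is mainly to the west: more ground falls towards that edge than towards any other.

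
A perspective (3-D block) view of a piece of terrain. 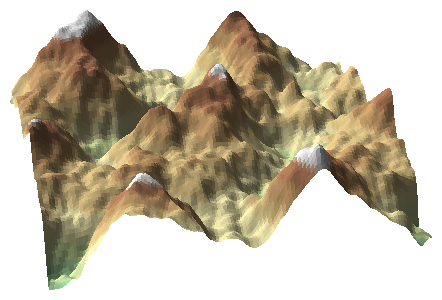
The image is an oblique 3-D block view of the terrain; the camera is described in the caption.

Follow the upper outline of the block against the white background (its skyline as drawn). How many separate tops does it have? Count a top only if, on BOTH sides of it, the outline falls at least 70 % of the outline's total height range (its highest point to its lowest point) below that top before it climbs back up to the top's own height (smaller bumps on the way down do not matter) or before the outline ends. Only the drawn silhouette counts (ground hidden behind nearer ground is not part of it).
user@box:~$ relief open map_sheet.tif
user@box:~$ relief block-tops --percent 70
0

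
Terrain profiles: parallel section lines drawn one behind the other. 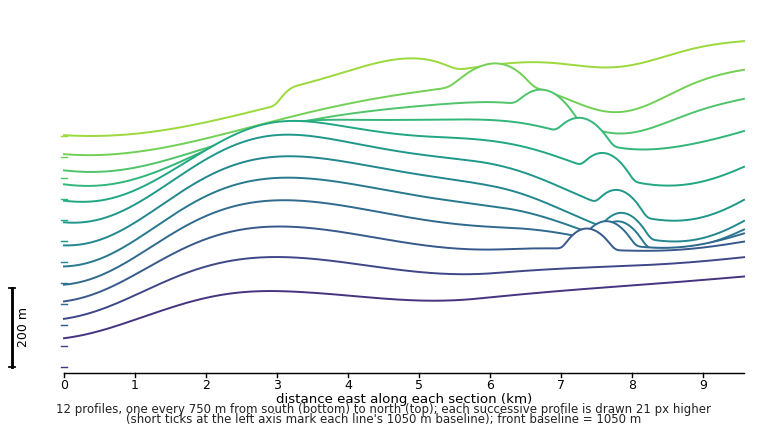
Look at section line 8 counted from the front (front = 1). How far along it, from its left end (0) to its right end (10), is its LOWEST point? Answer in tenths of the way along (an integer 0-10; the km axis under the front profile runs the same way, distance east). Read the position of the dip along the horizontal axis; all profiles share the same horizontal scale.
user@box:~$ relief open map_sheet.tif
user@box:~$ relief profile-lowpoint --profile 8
0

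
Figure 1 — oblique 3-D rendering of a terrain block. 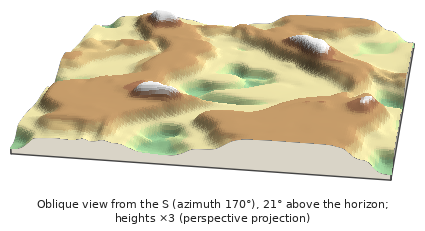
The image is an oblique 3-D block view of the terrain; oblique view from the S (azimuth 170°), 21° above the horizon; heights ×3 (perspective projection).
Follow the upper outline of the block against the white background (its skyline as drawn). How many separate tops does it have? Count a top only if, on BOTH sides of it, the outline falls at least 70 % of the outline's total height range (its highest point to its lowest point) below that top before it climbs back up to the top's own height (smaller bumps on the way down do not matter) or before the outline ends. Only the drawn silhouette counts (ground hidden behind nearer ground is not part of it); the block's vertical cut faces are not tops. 0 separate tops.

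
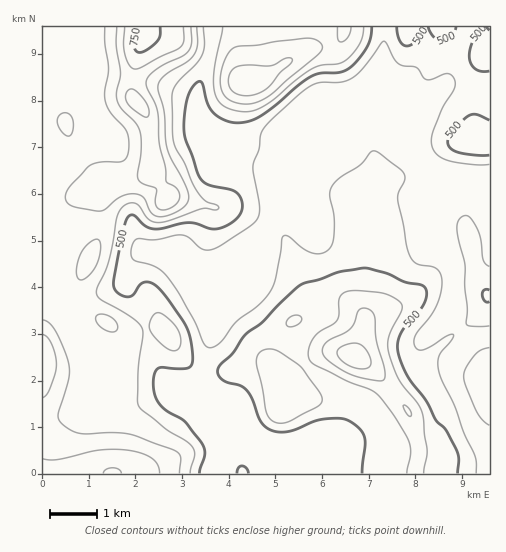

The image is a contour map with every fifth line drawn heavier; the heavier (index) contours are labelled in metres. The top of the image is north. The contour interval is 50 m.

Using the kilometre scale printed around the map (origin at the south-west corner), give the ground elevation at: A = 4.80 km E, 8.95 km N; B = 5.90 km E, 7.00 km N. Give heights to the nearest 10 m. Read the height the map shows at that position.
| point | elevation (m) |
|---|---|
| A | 630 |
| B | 430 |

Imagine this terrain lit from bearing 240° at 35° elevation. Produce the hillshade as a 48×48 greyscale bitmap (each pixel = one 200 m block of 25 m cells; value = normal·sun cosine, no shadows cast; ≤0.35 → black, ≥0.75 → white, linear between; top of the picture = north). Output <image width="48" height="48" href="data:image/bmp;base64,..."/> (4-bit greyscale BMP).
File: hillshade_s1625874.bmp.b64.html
<image width="48" height="48" href="data:image/bmp;base64,Qk32BAAAAAAAAHYAAAAoAAAAMAAAADAAAAABAAQAAAAAAIAEAAATCwAAEwsAABAAAAAAAAAAAAAAABEREQAiIiIAMzMzAERERABVVVUAZmZmAHd3dwCIiIgAmZmZAKqqqgC7u7sAzMzMAN3d3QDu7u4A////AIiIiId2ZVVDR4mYeIiIiIiKuniqdodVZneIiHdmVVVUNYmIiIiIiIiJuniqhndUVnd3d2ZVVFVTJIiIiIiIiIiJuoirhWZEVnd3d2ZlVVVDJoiIiJmZiIiJqom7dWVEVnd3d3dmZVRDWIiIibupmZmaqZrbZFVEVnd2d3d3ZURFeIiIneuYiZmqqazaQ1VEZ3dmd4iHZURoiIiIvtqYiZmZmb7XElVEaHZmeIiHZEeIiIiJzsqYh3eJq92SA1VFeGZWiImXVGiIiIma3bqXZVeazdpAFWRGiGVWeImXVXiIiJqrzLqGVXrN3aYRRmRXiGVFeImXVXmZiaqru6llWL3+ymITZ2VoiFQ0eImXVoqpeJmaupdWi+/8liAUd2Z4iEMleJmXZ6uWVomqqYZore7JUgAleHd3iCImiaqXaLuENYmqmHeJvMqGQhI2iIh3iBE3mrqGeblRJomqmIiZqph3VDNGiIiImSNYrLlleacwN4mpmZmYiIiZdlRWeIiJmjV5u5VFeYURWImZmaqYeIq6h2VWZ4iaq2eaqFM1iXMTeIiImamIeJq6hmZmZnibu4iqhkNXmFI2iIiImamYiJqoZlVmVWesy4mqdUVol0NXiIiIiaqYiJmHZlVmVVesupm6hlVohkR4iIiIiZqpiIh2ZmZWZVerqJm6lkRXdVaIiIiIiJqod4d3d3ZmZmeqh5mql0JGZniIiYiIiJqYd4iIh3ZmZniqhomql0I1eIiImZmIiJmXd4mZiHdmd4m6homamFIliZmZqpiIiJmHeJmpmHdmeIq6domZmGMmq6qru6mIiJmHeJqqmIdmeJq5ZZmZmXQ3zsqry6mIiIh3iaqpmHZmeJqoZpqqqoVZ/9qau6h2Z3d4iaqpmHZWiJqYd5q7qoZr/+p2iIdVVniImaqpmHZniJmYiKq6qYiL7shTRWVVVXiJmaqpmHZ3iImZh5mqmImbzKcwE1VlVniImaqZiHd3eIiYh4mZmIiay4UgFGd2VoiIiZmZiHd3eIiYiImpmIiKy1IQJYiHZ4iIiImIiHdmeJmqqpqpmIibyjABN4mHd4iIiIiJmHZnirzMu6qpiIib2SASV5mYd3iIiIiZmGZ4m93LuqqYiIic2RATaJqXdniIiIiamHeJq8y6mKmYiIis2RAkeaqYd3iIiIiZl3iJm7qYd5mIiInO6BAleaqph3iIiIiZh4iImqqYd5mIiJvvxQA1iszLqHeIiIiYiIiJmqqYd4iIiK39gQFFjO7sqGZ4iIiIiIiZmaqYd4iIia3qMANWnP/sqGVXiZmZiImZmZmZiIiIiazIQkVmnf/amGVGeaqZiJmZmZmqmYiIiKzKdWd3jP64d3ZlebuYiJmpmZmrqoiIiJzsl3iHet2ndnh2ebqGaJqqmZm8uoiIiK3+qIiGWMyXZ4h3eJl1V5u6mpm7uoiIiK79qIh0FKuXd4d2Z4l1RZzKmpmrqYiIia79qIdRA5uXd3d3d4mFNIzJiqmamYiIia3sqIdAA5qYiHd3eJmFI43ZeaiImA=="/>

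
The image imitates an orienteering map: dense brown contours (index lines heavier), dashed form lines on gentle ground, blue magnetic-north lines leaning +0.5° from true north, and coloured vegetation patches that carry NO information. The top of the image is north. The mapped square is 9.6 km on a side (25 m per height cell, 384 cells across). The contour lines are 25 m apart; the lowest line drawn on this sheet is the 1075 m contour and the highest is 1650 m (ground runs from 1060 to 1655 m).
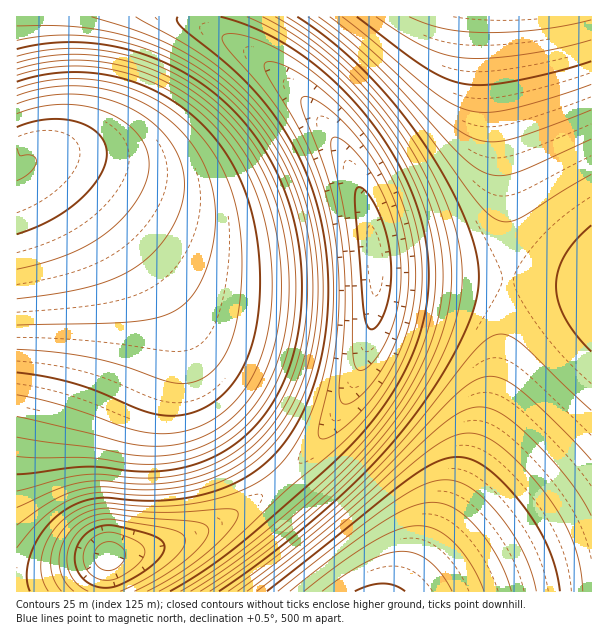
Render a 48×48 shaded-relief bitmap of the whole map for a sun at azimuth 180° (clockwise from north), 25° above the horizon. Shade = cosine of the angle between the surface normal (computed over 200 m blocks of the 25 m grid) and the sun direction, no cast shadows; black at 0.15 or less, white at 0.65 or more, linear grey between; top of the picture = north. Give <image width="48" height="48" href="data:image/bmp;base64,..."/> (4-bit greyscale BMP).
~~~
<image width="48" height="48" href="data:image/bmp;base64,Qk32BAAAAAAAAHYAAAAoAAAAMAAAADAAAAABAAQAAAAAAIAEAAATCwAAEwsAABAAAAAAAAAAAAAAABEREQAiIiIAMzMzAERERABVVVUAZmZmAHd3dwCIiIgAmZmZAKqqqgC7u7sAzMzMAN3d3QDu7u4A////AIh2VEMzMiIRERIjNEVmZ3d3d3iIiIiIiIh3ZVREQzIiEREiM0VWZ3d3d3d4iIiIiJmIh3d2ZVRDIiESIjRFZmd3d3d3d4iIiJmZmZqZmHdlQzIiIiNEVmZ3d3d3d3eIiKqru8zMu6mHZUMyIiI0RWZnd3d3d3d4iKu8zd7u3cu6l2VDIiIjRFZmd3d3d3d3iLvM3u//7u3MuYdkMyIjNFVmd3d3d3d3eLvN3v///+7ty6l2VDIiM0VWZ3d3d3d3d7vM3u////7u3MqYZUMiM0RWZnd3d3d3d7vM3e7u7u7u7cyphlQzMzRVZnd3d3d3d7u8zd3d3d7u7dy6mGVDMzRFZmd3d3d3d6u7vMzMzN3d3d3LqXZUMzRFVmd3d3d3d6qru7u7u8zMzdzMuodkQzRFVmZ3d3d3d6qqq7u6u7u7zMzMuph1RDRFVmZ3d3d3d6qqqqqqqqqru8zMu6l2VERFVmZ3d3d3d6qqqqqqqqqqq7u7u6mHZURFVmZ3d3d3d6qqqqqZmZmaqqu7uqmHZVRFVmZ3d3d3d6qqqpmZmZmZmqqqqqmYdlVVVmZ3d3d3d6qqqpmZmZmZmZqqqqmYdmVVVmd3d3d3eKqqqZmZmZmZmZmaqpmYh2ZVZmd3d3d4iKqqqZmZmZmZmZmZmZmYh2ZmZnd3d3iIiKqqqZmZmZmZmZmZmZmYh3ZmZnd3eIiIiKqqmZmZmZmZiImZmZiIiHdmd3d4iIiIiKqpmZmZmZmYiIiIiIiIiHd3d3eIiIiIiKqZmZmZmZmYiIiIiIiIiId3d4iIiIiIiKmZmZmZmZmYiIiIiIiIiIiIiIiIiIiIiJmZmZmZmZmYiIiIiHd4iIiIiIiIiIiIiJmZmZmZmZmYiIiId3d3iIiIiIiIiIiIiJmZmZmZmZmYiIiHd3d3iImZmZmZmZmZmZmZmZmZmZmYiIh3d2Z3iJmZmZmZmZmZmZmZmZmZmZmIiIh3ZmZ3iZmZmZmZmZmZmZmZmZmZmZmIiId2ZmZ3iZqqqZmZmZmZmZmZmZmZmZiIiHdmZWZ3iaqqqqmZmZmZmZmZmZmZmYiIh3ZmVVZ4maqqqqmZmZmZmYmZmZmZiIiId2ZVVVZ4mqu6qqqZmZmZmYiIiIiIiIiHdmVVRVZ5qru7qqqZmZmZmYiIiIiIiId3ZlVERWeJq7u7uqqpmZmZmXd4iIiId3dmVURERWeau7u7uqqpmZmZmWZ3d3d3dmZVREM0RnibvMy7uqqqmZmqqlVmZmZmZVVEQzM0VomrzMy7uqqqqqqqqkRFVVVVVEQzMzNFZ5q8zMy7uqqqqqqqqjMzREREMzMiIjRWeavMzMy7qqqqqqqqqiIiIiIiIiIiI0VnmrzN3My7qqqqqqqqqiEREiIhESIiNFZ5q83d3Mu6qqqqqqqqqiIRERERESIzRWiavN3d3Mu6qqqqqqqqqjMiIhIiIjNFZ4q83d3dzLuqqqqqqqqqqlRDMzMzRFVniavN3d3cy7uqqqqqqqqqqmVURERERWZ4mrzd7t3cy7qqqqqqqqqqqg=="/>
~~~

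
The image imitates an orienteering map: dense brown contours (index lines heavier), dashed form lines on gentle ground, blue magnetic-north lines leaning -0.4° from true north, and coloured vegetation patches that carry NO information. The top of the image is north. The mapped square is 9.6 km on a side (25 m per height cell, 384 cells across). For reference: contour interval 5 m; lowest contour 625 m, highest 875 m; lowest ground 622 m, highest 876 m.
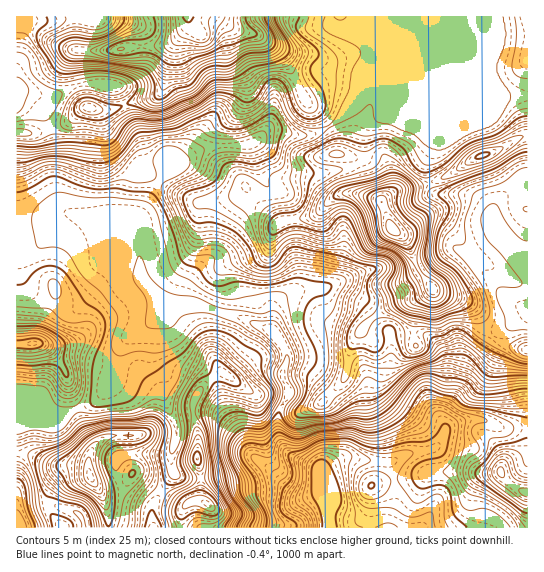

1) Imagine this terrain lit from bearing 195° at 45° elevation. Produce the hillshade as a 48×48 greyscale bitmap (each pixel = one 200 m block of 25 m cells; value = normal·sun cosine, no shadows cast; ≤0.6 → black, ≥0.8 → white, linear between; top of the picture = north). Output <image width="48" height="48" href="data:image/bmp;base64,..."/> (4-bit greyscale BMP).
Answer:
<image width="48" height="48" href="data:image/bmp;base64,Qk32BAAAAAAAAHYAAAAoAAAAMAAAADAAAAABAAQAAAAAAIAEAAATCwAAEwsAABAAAAAAAAAAAAAAABEREQAiIiIAMzMzAERERABVVVUAZmZmAHd3dwCIiIgAmZmZAKqqqgC7u7sAzMzMAN3d3QDu7u4A////AJuod5qYiImpqrmIdmZmeIiZmZmYmZmZq6qoibuYiImZmpZVRWZmeIiZmZmYmZmau5qZrNyYiJh3iFIjRnd3iImZmZmZmZq8y6qrvMp3mZhlZjJFZ4mHiJmZiJmZmavMqLqrqqhniYdnh1RVZ4mIiJmHiImZmaqqdrqZmIdoh3d5qFREaId4iZh3eIiIiIiHd5h2Z3eIh3eJl0RWiYiaqpmZmYh3iHd2d3dURWeaqZiIdlZ5uprMy7u7upmIiIh2Z3ZlVERoiIeIdliry73u7u3cu6qYiIh3d4d3dTIiI0V5hmms283u//7cu6mYmYiIiIiIh1QyIzV5h4m8y7q87t3MuqmJqqqqqYiImXZmZlaIiJq7qpd5qru7upmau8zLuoiJqYiIiHeHeJqqh3eIeJqqqqqsy7zMu5mqqIiIiIiHd5qXZWmYeJmZqrvMy7vMzLu6l3iIiIiId4hlZnmYeIiZmr3cu7u8zcy6h4iIiHd3d3ZWd4iIiImamb3bu7u7zbupd4iId3d3d2VndnmZiZmpmauquru6qndlZ4iIh3d3dlZmZnmZmYmYiZiau7uYh0M0VniIiIiIdmZmd5qZiIiIiZmru7mId0RFd3eIiIiId3d4mZmIiIeIm8zczKmIh2Z3iHd4iIiIiImZmZmIiIiIq8zcy6iIiHeIiHd4iIiImZmZmZiIiIiJqqu6mHd4iIiIh3eIiIiZmZmZqqmYiIiJmaqXZmaIiIiHd3iIiIiZmZmqu7qZmpmYiKp0RGeIiIh3d4iIiIiZmZmqu6qqq7u7qrlTNXiIiIh3eIiIiIiZmZmaqqqru7vO/shVV4iIiIiIiIiIiIiZqqqqqqq7u6rO/rh3eIiIiIiIiIiIiIiaqqqqmau7upq8y4d4mIiIiYiIiIiIiImaqaqZmImqqqu7l1VomIiImYiIiIiIiZmqmZmZh2eJmrzKhlRXiIiIiIiIiZmZmZmpiIiYh2d4ibu5dmVWeIiIiJmZmZqqmZmHd3iIiIiId4hlVmZ4mZmZiKqZqqqqmZh2ZniHeIiIdlVDREV4mrqpiKqqu7uqmIiHd3d2Z3iZmHdmVEVnebu6mbzMzMu6mIiIiHdmZniIiYh3dmd3Z4mruszdzMy7qZmZmId3d4h2d3d3dmd4dlVoqqqru7u6qru6mZmpmIh3dmZ2ZneIh2VFeXiJqruqvN3LqZq7qZmql3d3d4iIiIdmZ3eIiaqave7cy6qrqqq6mIiIiIiIiIiHdoiIiId4rN3d3LqqqqqpiIiIiIiIiIiId4iJh2Vniaq8zMy6maqXeIiIiIiIiIiIiJmaqYiJmqqru83KmqqHeIiIiIiIiIiImZmavMzN3Lq7q83Kq7qHiIiIiIiIiIiImZmrzd7/7cu6rMy7zMqIiIiIiIiIiIiIiZqrqqq7uqqqvMu83Kh3d3iIiIiIiIiIiKqYZlVWd4iaqqqruWVWd4iIiIiIiIiIiJmGVVVFZ4iZmImYdTRneIiIiIiIiIiIiIh3ZmZmaIiZh4mHUzZ4iIiIiIiIiIiIiQ=="/>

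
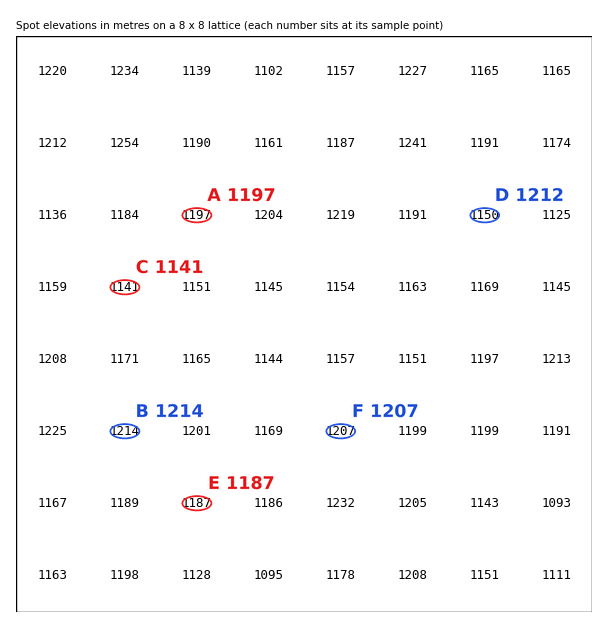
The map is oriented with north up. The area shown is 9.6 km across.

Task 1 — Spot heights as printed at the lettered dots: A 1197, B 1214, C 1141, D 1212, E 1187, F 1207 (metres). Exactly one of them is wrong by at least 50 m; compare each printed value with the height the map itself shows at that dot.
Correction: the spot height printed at D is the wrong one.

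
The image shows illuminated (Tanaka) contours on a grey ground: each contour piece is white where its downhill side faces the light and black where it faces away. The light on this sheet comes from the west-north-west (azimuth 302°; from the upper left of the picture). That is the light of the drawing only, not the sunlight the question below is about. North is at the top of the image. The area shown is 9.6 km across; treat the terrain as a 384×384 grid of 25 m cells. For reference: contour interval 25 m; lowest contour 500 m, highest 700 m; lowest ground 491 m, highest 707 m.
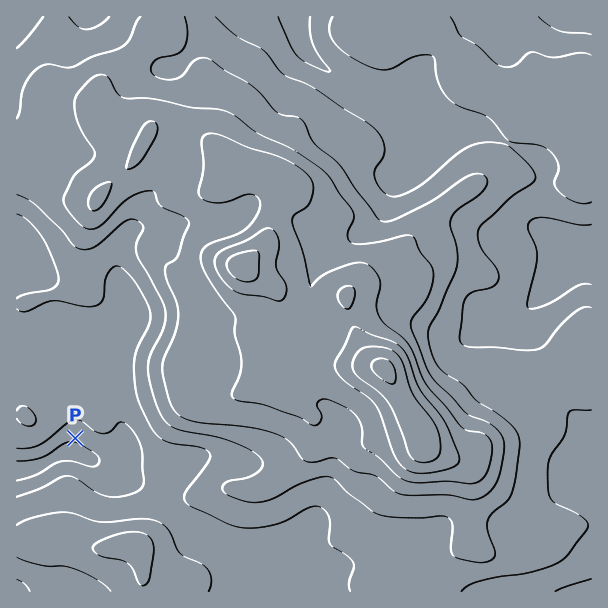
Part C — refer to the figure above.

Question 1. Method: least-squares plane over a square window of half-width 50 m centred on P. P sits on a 5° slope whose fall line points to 192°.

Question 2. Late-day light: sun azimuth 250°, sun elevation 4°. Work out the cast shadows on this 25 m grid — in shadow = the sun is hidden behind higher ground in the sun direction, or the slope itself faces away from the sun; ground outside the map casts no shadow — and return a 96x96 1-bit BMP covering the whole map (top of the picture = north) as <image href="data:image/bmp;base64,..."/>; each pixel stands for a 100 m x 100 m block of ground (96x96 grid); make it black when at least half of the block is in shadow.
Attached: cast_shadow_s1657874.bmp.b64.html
<image width="96" height="96" href="data:image/bmp;base64,Qk2+BAAAAAAAAD4AAAAoAAAAYAAAAGAAAAABAAEAAAAAAIAEAAATCwAAEwsAAAIAAAAAAAAA////AAAAAAAAAAAAAAAAAAAAAAAAAAAAAAAAAAAAAAAAAAAAAAAAAAAAAAAAAAAAAAAAAAAAAAAAAAAAAAAAAAAAAAAAAAAAAAAAAAAAAAAAAAAAAAAAAAAAAAAAAAGAAAAAAAAAAAAAAAPAAAAAAAAAAAAAAAPgAAAAAAAAAAAAAAHAAAAAAAAAAAAAAAAAAAAAAAAAAAAAAAAAAAAAAAAAAAAAAAAAAAAAAAAAAAAAAAAAAAAAAAAAAAAAAAAAAAAAAAAAAAAAAAAAAAAAAAAAAAAAGAAAAAAAAAAAAAAAOAAAAAAAAAABwAAAOAAAAAAAAAAB8AAAMAAAAAAAAAAD+AAAAAAAAAAAAAAD/AAAAAAAAAAAAAAD/gAAAAAAAAAAAAPD/wAAAAAAAAAAAAPj/wAAAAAAAAAAAAfz/4AAAAAAAAAAAAf//4AAAAAAAAAAAA///wAAAAAAAAAAAA///wAAAAAAAAAAAB///gAAAAAAAAAAAD///gAAAAAAAAAAAD///gAAAAAAAAAAAH///gAAAAAAAAAAAP///AAAAAAAAAAAAP//+AAAAAAAAAAAAf//8AAAAAAAAAAAAf//4AAAAAAAAAAAA///4AAAAAAAAAAAA///4AAAAAAAAAAAB///4AAAAAAAAAAAB///8AAAAAAAAAAAD///8AAAAAAAAAAAH///+AAAAAAAAAAAH////AAAAAAAAAAAP////AAAAAAAAAAAMD///AAAAAAAAAAAAAH//AAAAAAAAAAAAAAf+AAAAAAAAAIAAAMAAAAAAAAAAAMAAAeAAAAAAAAAAAcAAAPAAAAAAAAAAAcAAAHAAAAAAAAAACIAAAAAAAAAAAAAAHgAAAAAAAAAAAAAAPwAAAAAAAAAAAAAAHwAAAAAAAAAAAAAAD4AAABgAAAAAAAAAD4AAABwAAAAAAAAAD8AAABwAAAAAAAAAB8AAAAAAAAAAAAAAB8AAAAAAAAAAAAAAA4AAAAAAAAAAAAAAAAAMAAAAAAAAAAAAAAA+AAAAAAAAAAAAAAB/AAAAAAAAAAAAAAD/gAAAAAAAAAAAAAH/gAAAAAAAAAAAAAf/AAAAAAAAAAAAAB/+AAAAAAAAAAAAAD/+AAAAAAAAAAAAAP/8AAAAAAAAAAAAAf/4AAAAAAAAAAAAB//4AAAAAAAAAAAAD//gAAAAAAAAAAAAD/8AAAAAAAAAAAAAAHAAAAAAAAAAAAAAAAAAAAAAAAAAAAAAAAAAAAAAAAAAAAAAAAAAAAAAAAAAAAAAAAAAAAAAAAAAAAAAAAAAAAAAAAAAAAAAAAAAAAAAAAAAAAAAAAAAAAAAAAAAAAAAAAAAAAAAAAAAAAAAAAAAAAAAAAAAAAAAAAAAAAAAAAAAAAAAAAAAAAAAAAAAAAAAAAAAAAAAAAAAAAAAAIAAAAAAAAAAAAAAAYAAAAAAAAAAAAAAA4AAAAAAAAAAAAAAA4AAAAAAAAAAAAAAA4AAAAAAAAAAAAAAB4AAAAAAAAAAAAMAB4AAAAAAAAAAAAeAB4AAAAAAAA="/>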